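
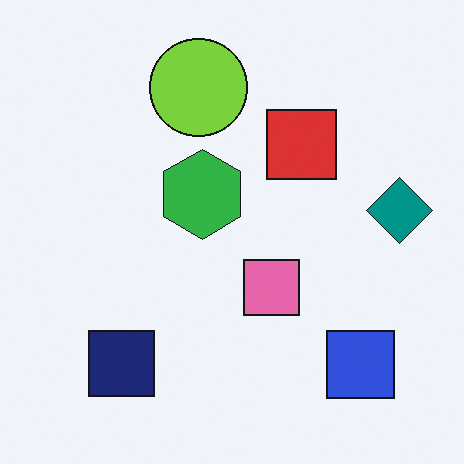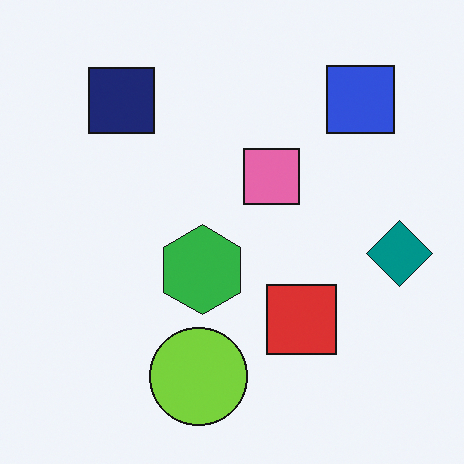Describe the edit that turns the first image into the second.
The transformation is: flipped vertically (top ↔ bottom).

The lime circle is in the top of the first image and the bottom of the second — shapes on opposite sides of the horizontal midline have swapped in a mirror flip.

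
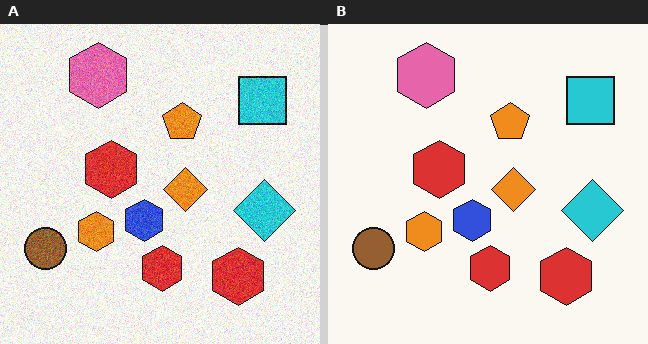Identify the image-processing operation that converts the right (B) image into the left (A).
The image was degraded with moderate additive noise.

Random speckle covers the whole image, including the flat background.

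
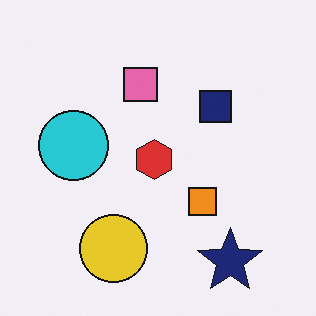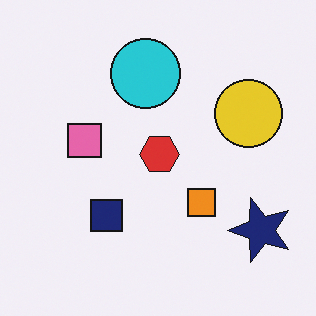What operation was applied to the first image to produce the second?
The transformation is: transposed (reflected across the top-left ↔ bottom-right diagonal).

Shapes have swapped their row and column positions — what was in the top-right is now in the bottom-left — a diagonal reflection.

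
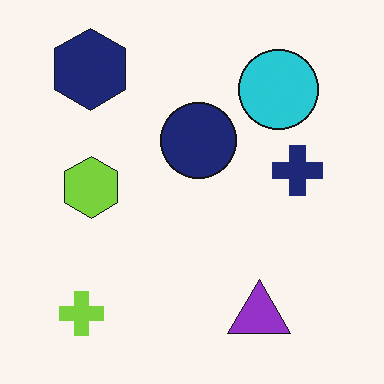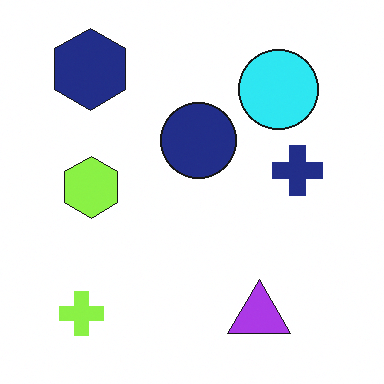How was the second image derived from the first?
The image was slightly brightened.

Every pixel — background and shapes alike — is uniformly brightened.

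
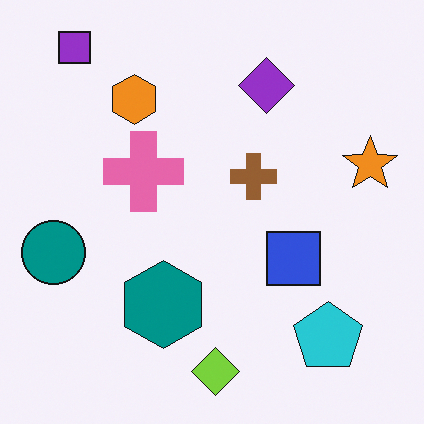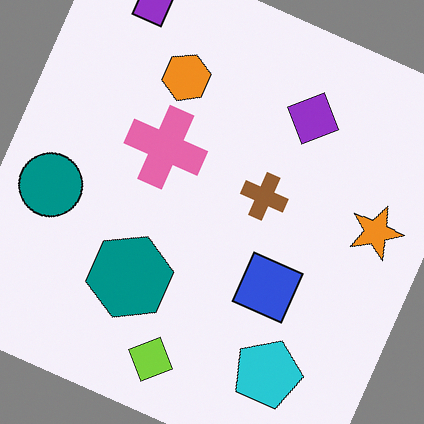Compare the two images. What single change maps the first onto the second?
Rotated clockwise by a moderate amount.

Every shape is tilted by the same angle and the image corners show triangular fill wedges — a whole-image rotation by a non-right angle.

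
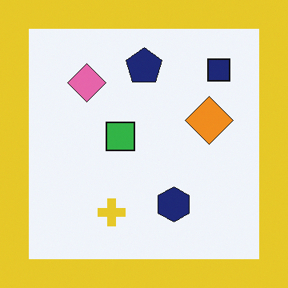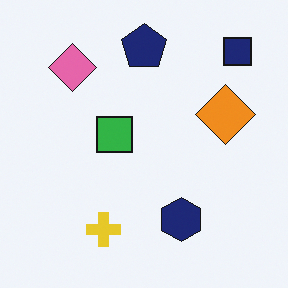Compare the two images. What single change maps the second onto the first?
It was framed with a yellow border.

A solid yellow frame runs around the edge of the first image, with the content slightly shrunk inside it.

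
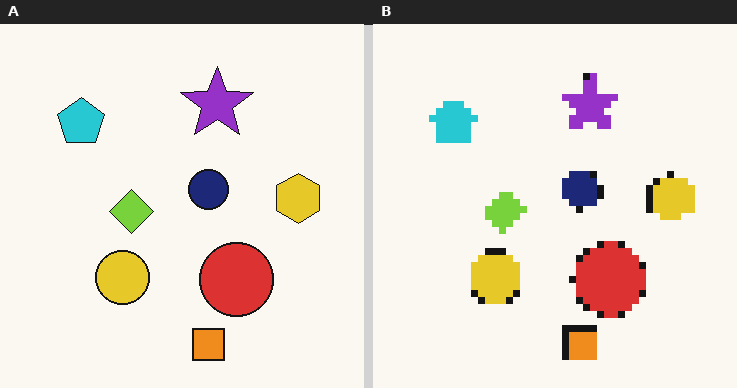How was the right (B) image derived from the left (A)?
The right (B) image is the left (A) pixelated into visible square blocks.

Shapes are reduced to large square blocks; fine edges and outlines are lost — a downscale-then-upscale (mosaic) effect.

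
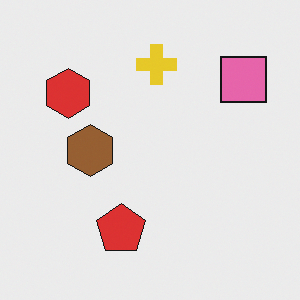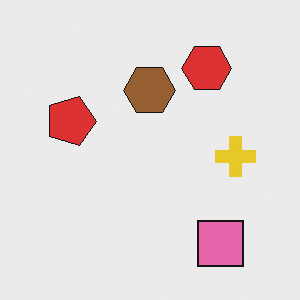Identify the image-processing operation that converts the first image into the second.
Rotated 90° clockwise.

The pink square sits in the top-right of the first image and the bottom-right of the second — consistent with a whole-image 90° clockwise rotation.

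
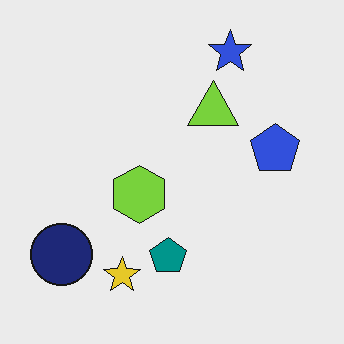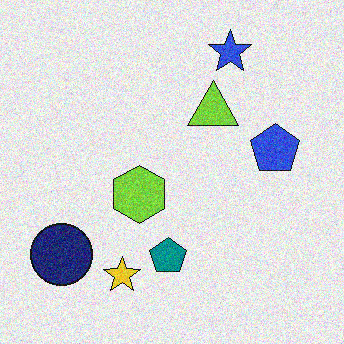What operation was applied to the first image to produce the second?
It was degraded with moderate additive noise.

Random speckle covers the whole image, including the flat background.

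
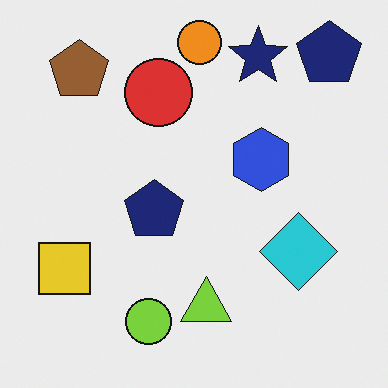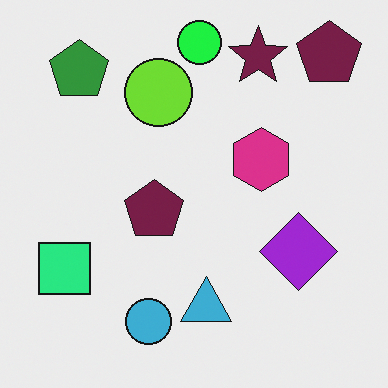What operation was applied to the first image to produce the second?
The image was hue-shifted noticeably.

Every shape's color has rotated by the same amount around the hue wheel — a uniform hue shift.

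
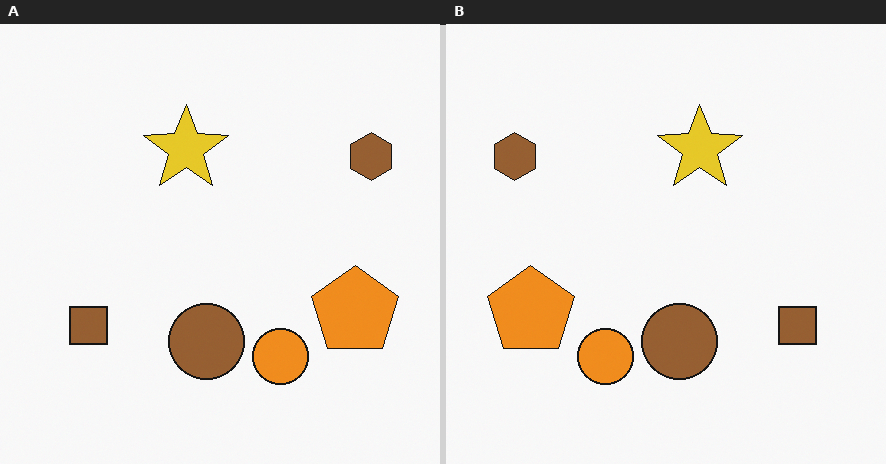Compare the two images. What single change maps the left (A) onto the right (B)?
This is the original image flipped horizontally (left ↔ right).

The brown hexagon is in the top-right of the left (A) image and the top-left of the right (B) — shapes on opposite sides of the vertical midline have swapped in a mirror flip.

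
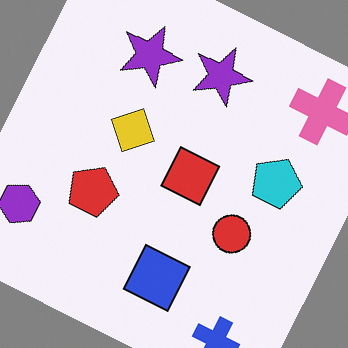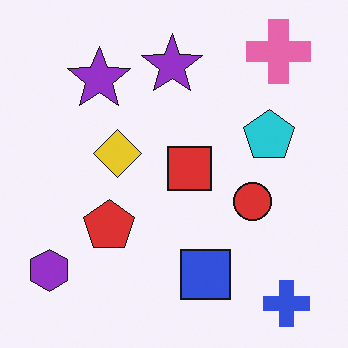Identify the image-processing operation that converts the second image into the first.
Rotated clockwise by a clearly visible amount.

Every shape is tilted by the same angle and the image corners show triangular fill wedges — a whole-image rotation by a non-right angle.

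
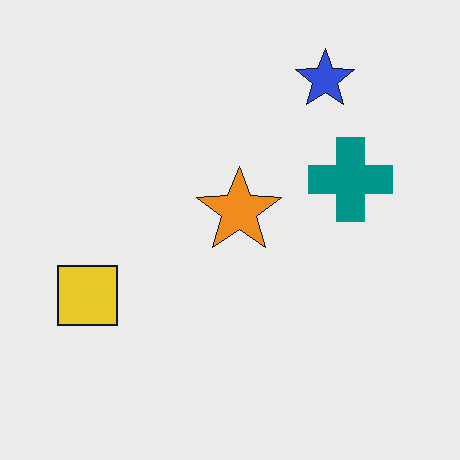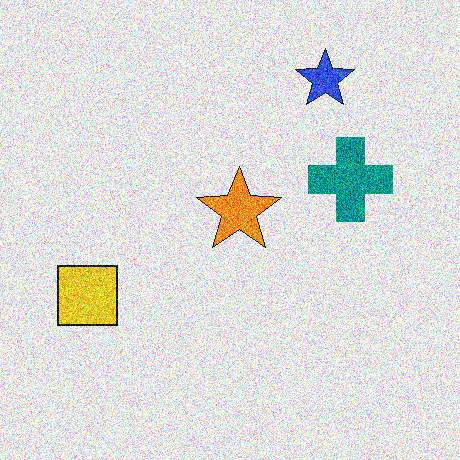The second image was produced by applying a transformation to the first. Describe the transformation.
The image was degraded with heavy additive noise.

Random speckle covers the whole image, including the flat background.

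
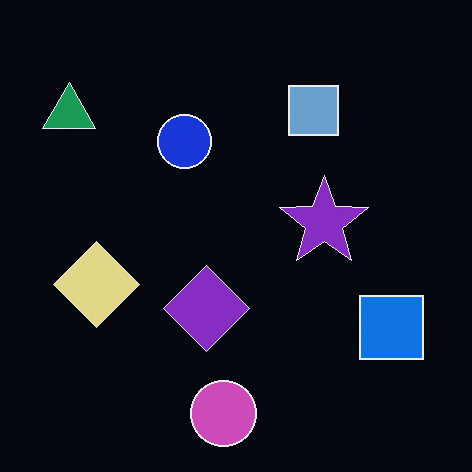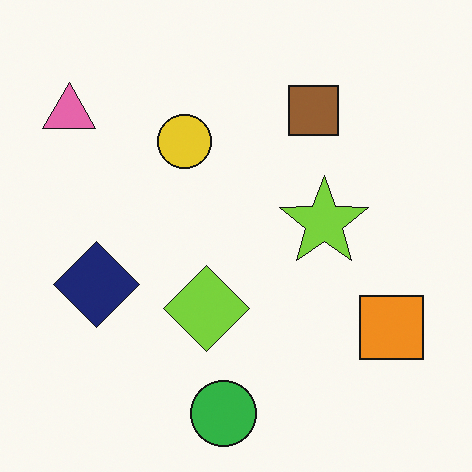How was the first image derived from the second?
The first image is the second color-inverted (negative).

The light background has become dark and every shape's color is its complement — a photographic negative.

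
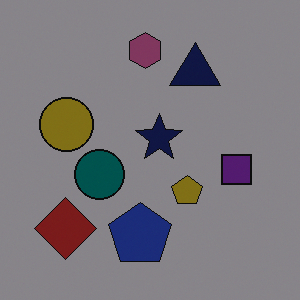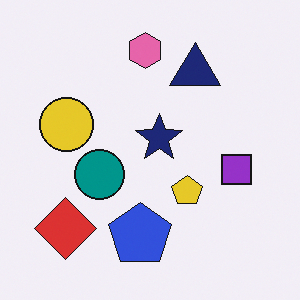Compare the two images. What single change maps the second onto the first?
Noticeably darkened.

Every pixel — background and shapes alike — is uniformly darkened.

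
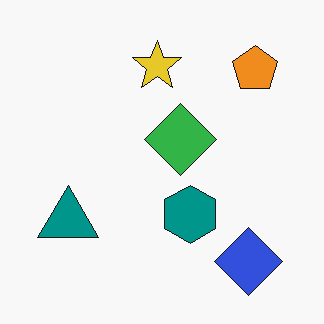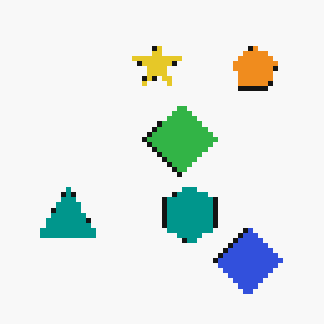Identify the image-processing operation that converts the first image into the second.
It was mildly pixelated.

Shapes are reduced to large square blocks; fine edges and outlines are lost — a downscale-then-upscale (mosaic) effect.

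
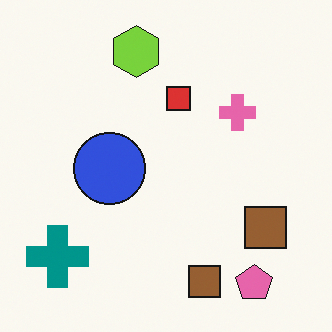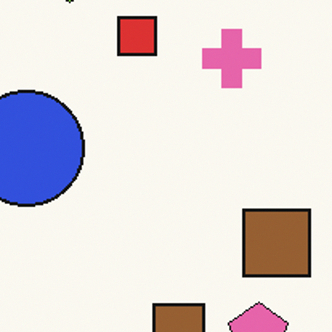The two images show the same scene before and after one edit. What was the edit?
The second image is the first cropped to a modestly smaller region and rescaled.

The visible shapes are larger and the field of view is narrower; shapes near the original edges may be partly or wholly outside the frame — a crop-and-rescale.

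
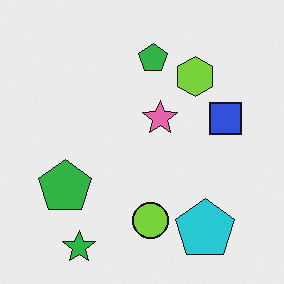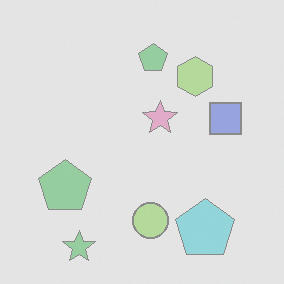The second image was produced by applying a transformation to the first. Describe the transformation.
This is the original image washed out (contrast reduced).

Tones are pushed toward mid-grey across the whole image — a global contrast change.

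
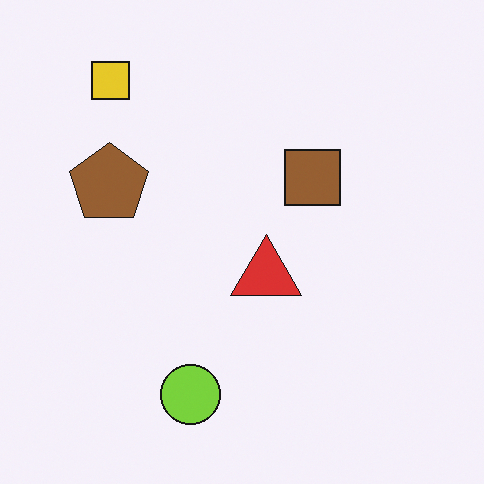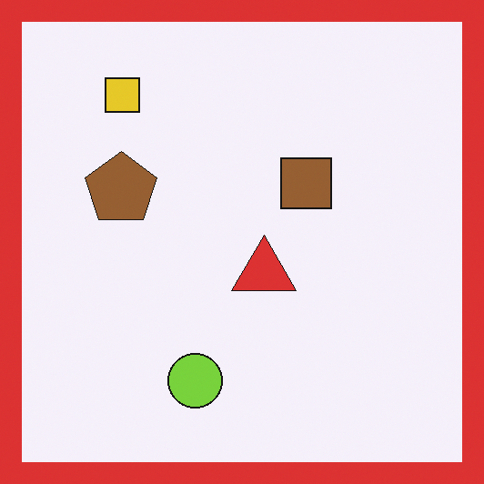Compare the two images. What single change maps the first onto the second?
This is the original image framed with a red border.

A solid red frame runs around the edge of the second image, with the content slightly shrunk inside it.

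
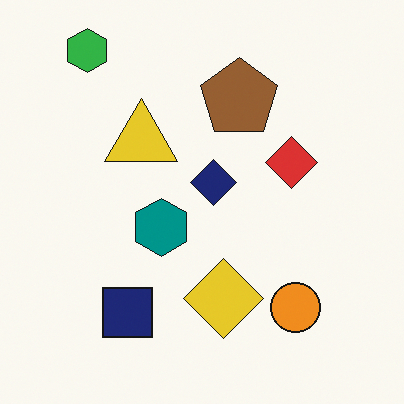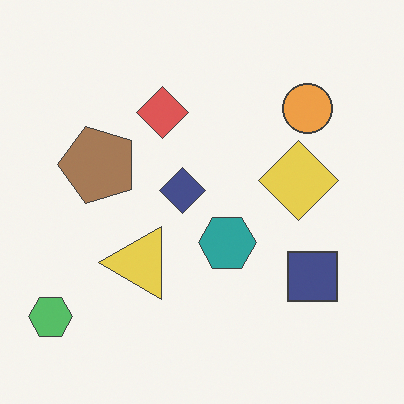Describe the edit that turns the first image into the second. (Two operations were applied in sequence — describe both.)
The image was rotated 90° counter-clockwise, then given slightly reduced contrast.

The green hexagon sits in the top-left of the first image and the bottom-left of the second — consistent with a whole-image 90° counter-clockwise rotation. Tones are pushed toward mid-grey across the whole image — a global contrast change.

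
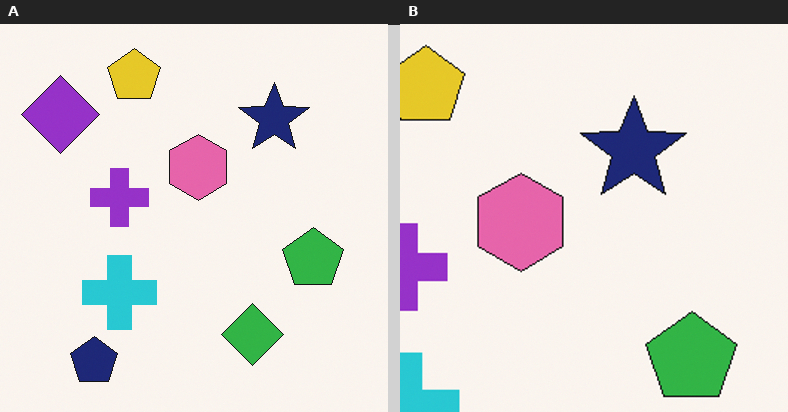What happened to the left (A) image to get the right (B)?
It was cropped to a modestly smaller region and rescaled.

The visible shapes are larger and the field of view is narrower; shapes near the original edges may be partly or wholly outside the frame — a crop-and-rescale.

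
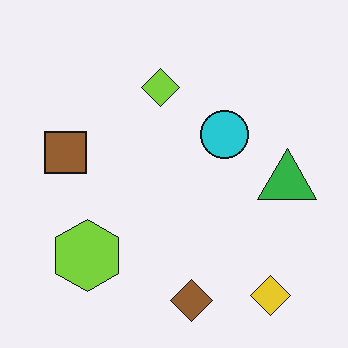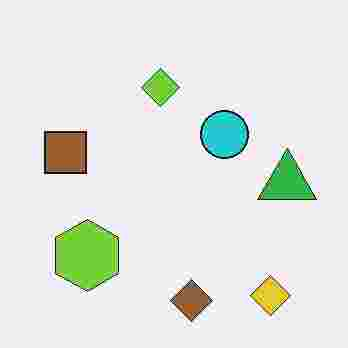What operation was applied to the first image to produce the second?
This is the original image heavily JPEG-compressed with obvious blocking artifacts.

Blocky 8×8 compression artifacts appear around shape edges and the flat background shows ringing — characteristic JPEG degradation.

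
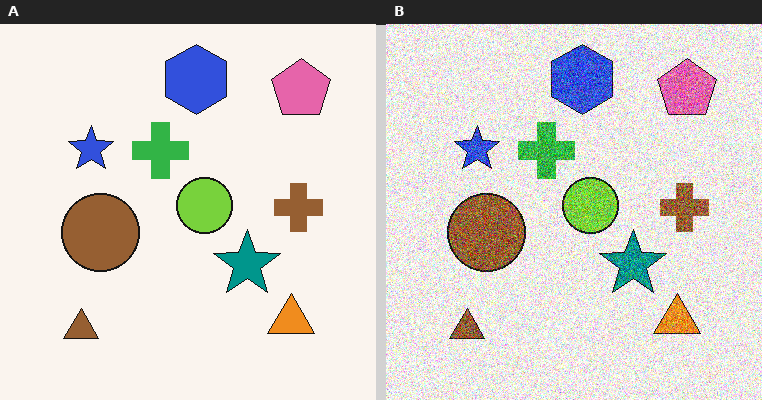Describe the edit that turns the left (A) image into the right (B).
The transformation is: degraded with heavy additive noise.

Random speckle covers the whole image, including the flat background.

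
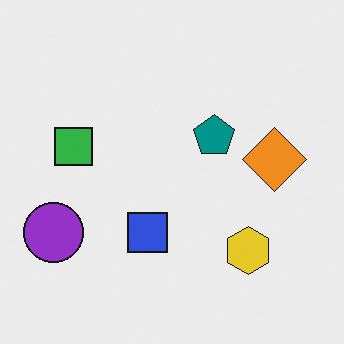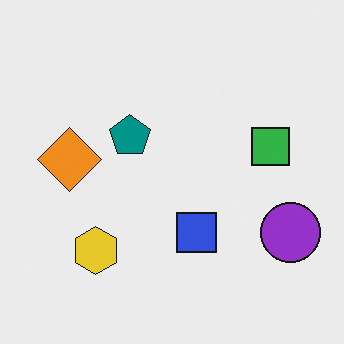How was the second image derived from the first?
It was flipped horizontally (left ↔ right).

The purple circle is in the bottom-left of the first image and the bottom-right of the second — shapes on opposite sides of the vertical midline have swapped in a mirror flip.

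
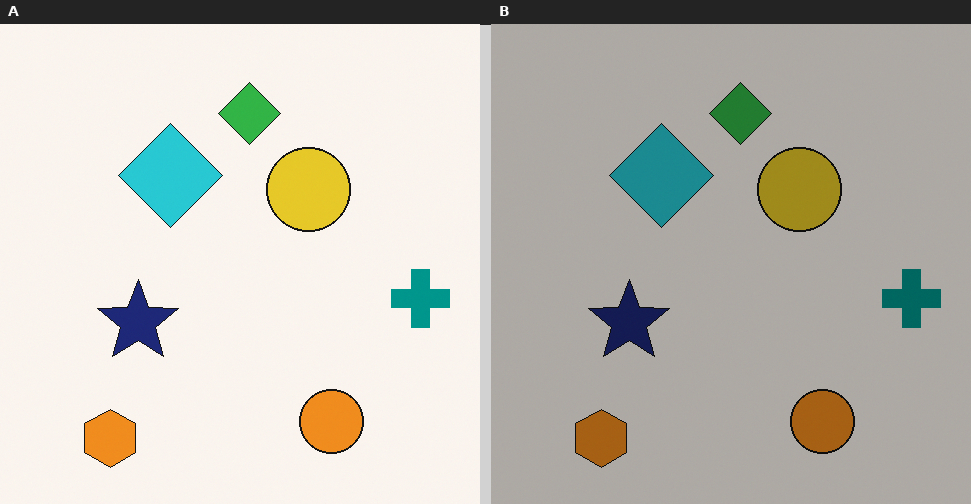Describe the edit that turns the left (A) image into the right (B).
The transformation is: darkened a lot.

Every pixel — background and shapes alike — is uniformly darkened.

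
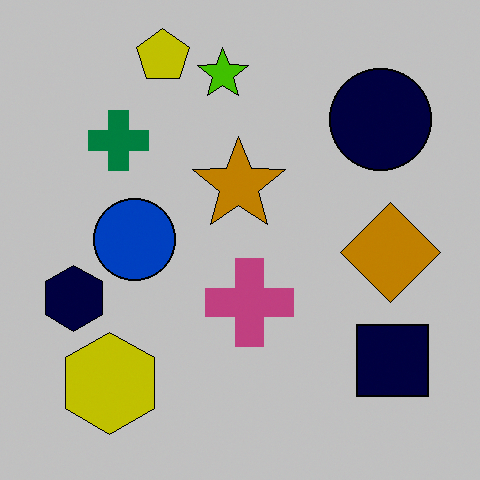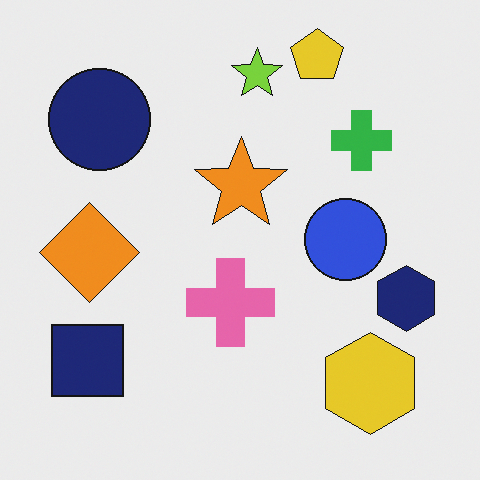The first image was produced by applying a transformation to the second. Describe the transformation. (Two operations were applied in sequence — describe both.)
The transformation is: flipped horizontally (left ↔ right), then aggressively posterized.

The navy hexagon is in the right of the second image and the left of the first — shapes on opposite sides of the vertical midline have swapped in a mirror flip. Each flat color has snapped to a coarser quantized level — most visibly, the near-white background has dropped to a flat grey.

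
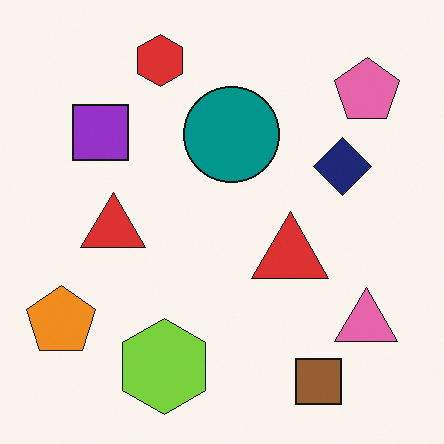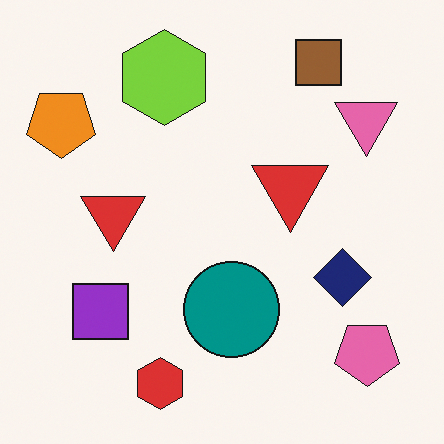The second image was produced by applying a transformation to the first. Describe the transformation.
This is the original image flipped vertically (top ↔ bottom).

The red hexagon is in the top of the first image and the bottom of the second — shapes on opposite sides of the horizontal midline have swapped in a mirror flip.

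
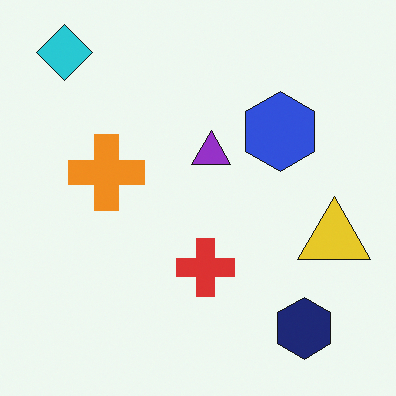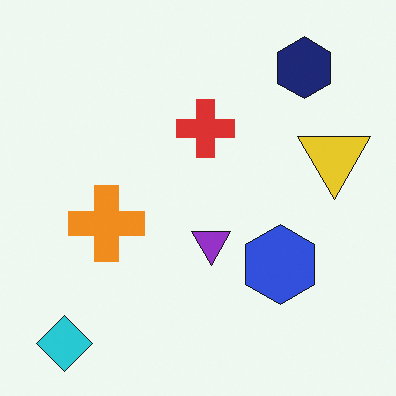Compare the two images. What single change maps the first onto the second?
The second image is the first flipped vertically (top ↔ bottom).

The cyan diamond is in the top-left of the first image and the bottom-left of the second — shapes on opposite sides of the horizontal midline have swapped in a mirror flip.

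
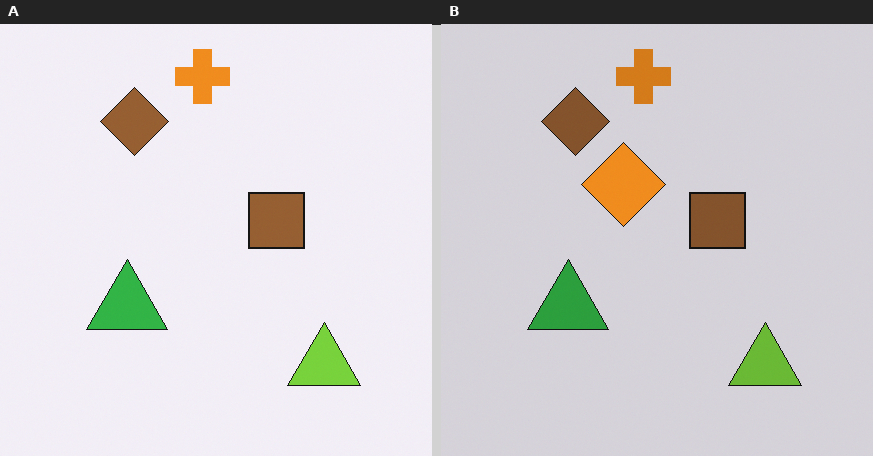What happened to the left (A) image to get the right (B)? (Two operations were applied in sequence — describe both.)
Slightly darkened, then overlaid with an additional orange diamond.

Every pixel — background and shapes alike — is uniformly darkened. An orange diamond appears in the right (B) image that is absent from the left (A).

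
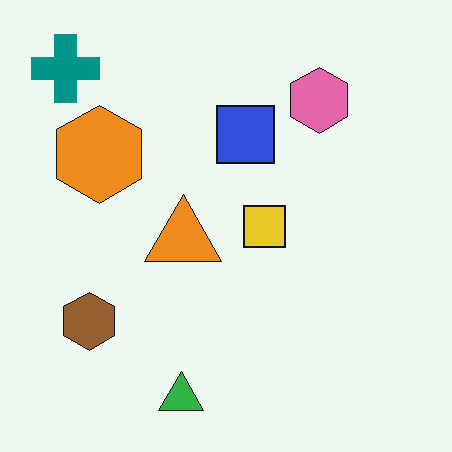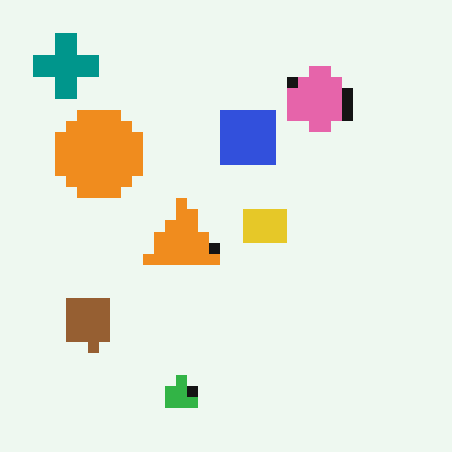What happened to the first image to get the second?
It was coarsely pixelated.

Shapes are reduced to large square blocks; fine edges and outlines are lost — a downscale-then-upscale (mosaic) effect.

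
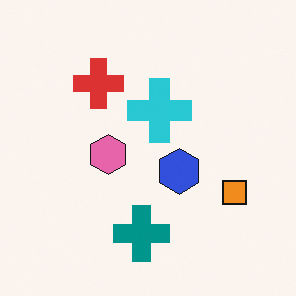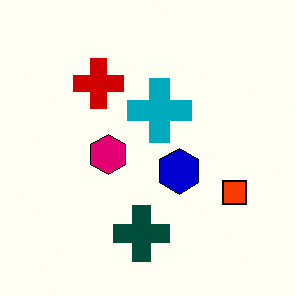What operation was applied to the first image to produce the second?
It was given much higher contrast.

Tones are pushed away from mid-grey across the whole image — a global contrast change.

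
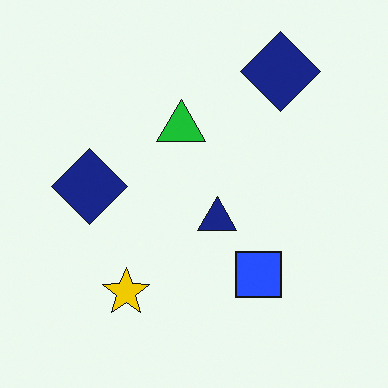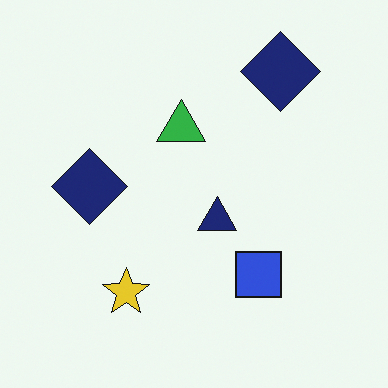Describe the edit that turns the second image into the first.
The transformation is: slightly oversaturated.

All colors are more vivid — a global saturation change.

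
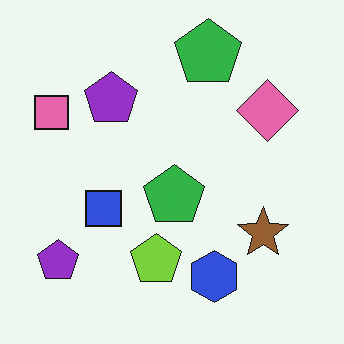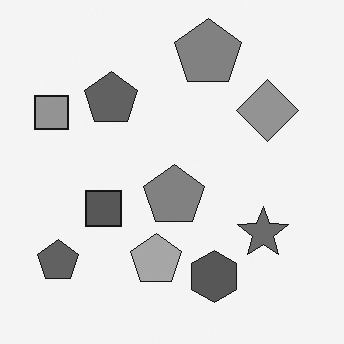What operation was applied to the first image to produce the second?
The image was converted to grayscale.

All color is removed — every shape is now a shade of grey.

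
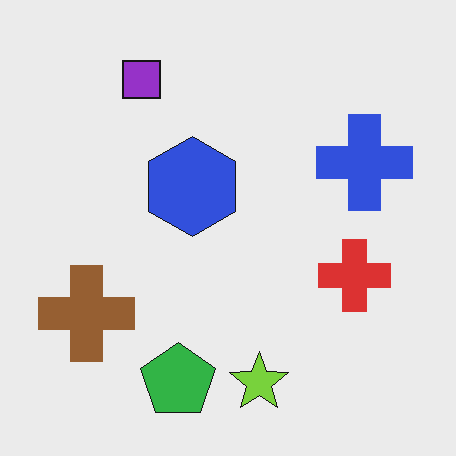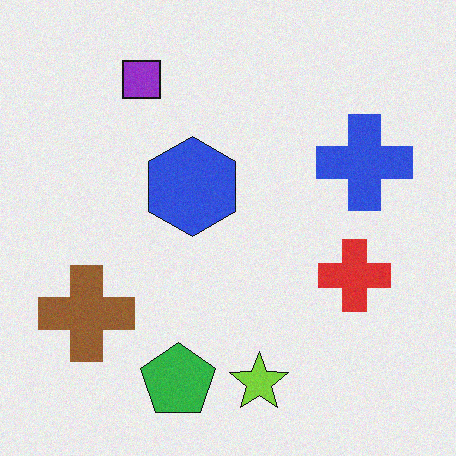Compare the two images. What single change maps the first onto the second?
The image was degraded with subtle gaussian noise.

Random speckle covers the whole image, including the flat background.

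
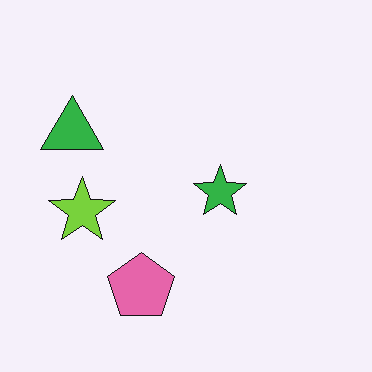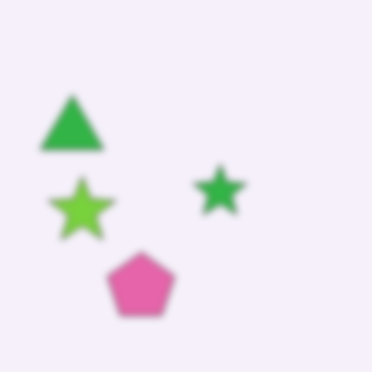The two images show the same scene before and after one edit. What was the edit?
It was noticeably gaussian-blurred.

Shape edges and outlines are uniformly softened across the whole image.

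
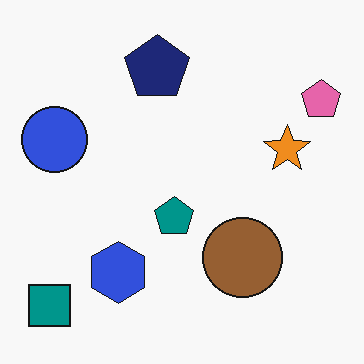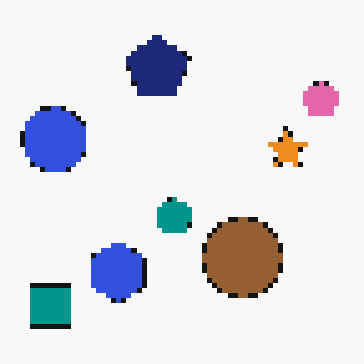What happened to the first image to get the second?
The image was lightly pixelated (a mild mosaic effect).

Shapes are reduced to large square blocks; fine edges and outlines are lost — a downscale-then-upscale (mosaic) effect.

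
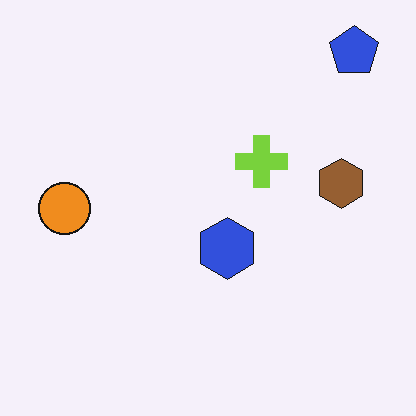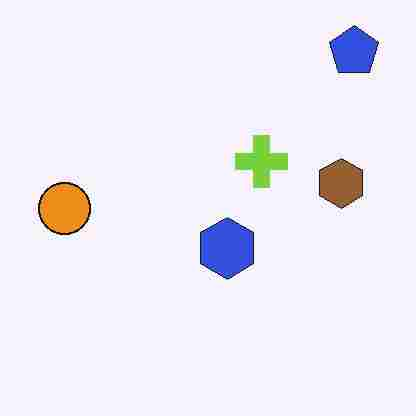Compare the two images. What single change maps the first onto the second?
The second image is the first degraded with heavy JPEG compression.

Blocky 8×8 compression artifacts appear around shape edges and the flat background shows ringing — characteristic JPEG degradation.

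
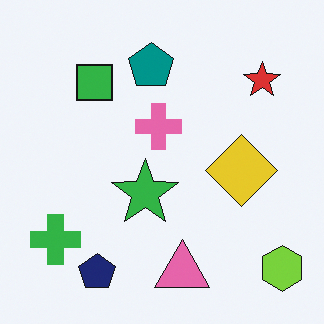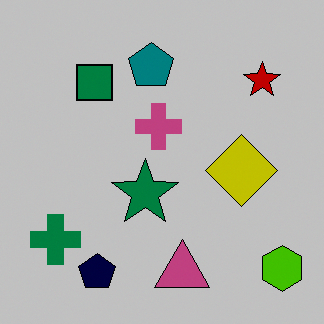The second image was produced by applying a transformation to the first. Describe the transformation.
It was aggressively posterized.

Each flat color has snapped to a coarser quantized level — most visibly, the near-white background has dropped to a flat grey.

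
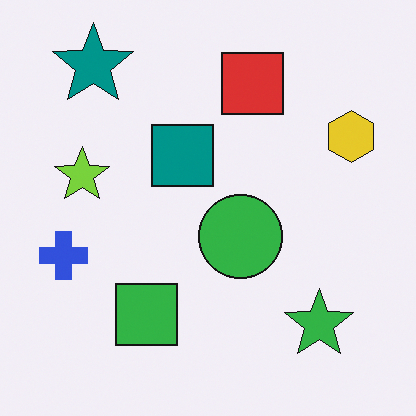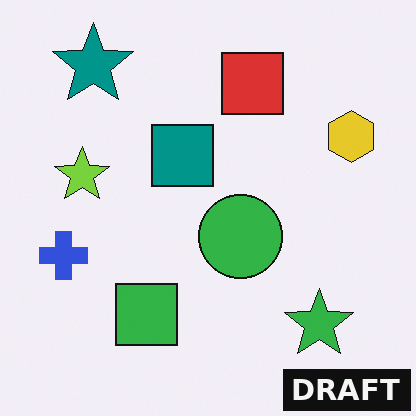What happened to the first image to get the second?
The image was watermarked with the text "DRAFT" in the lower-right corner.

A dark label reading "DRAFT" appears in the lower-right corner.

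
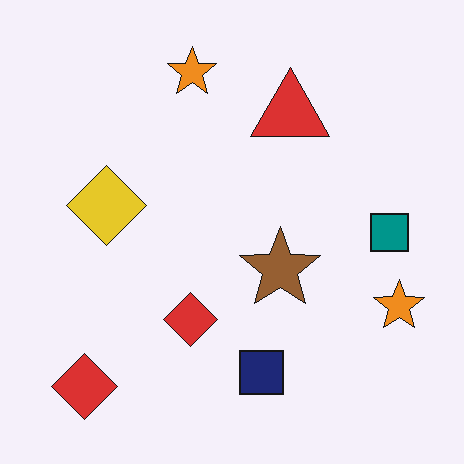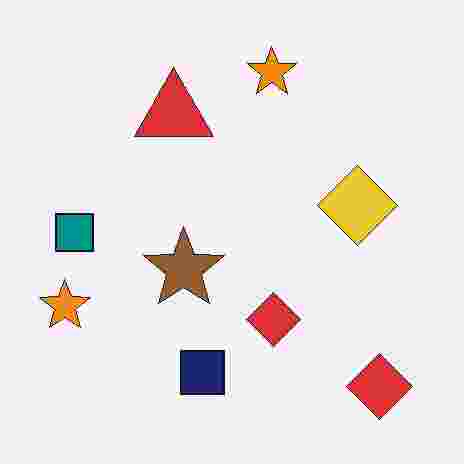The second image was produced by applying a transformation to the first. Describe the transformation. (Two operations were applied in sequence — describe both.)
The transformation is: heavily JPEG-compressed with obvious blocking artifacts, then flipped horizontally (left ↔ right).

Blocky 8×8 compression artifacts appear around shape edges and the flat background shows ringing — characteristic JPEG degradation. The teal square is in the right of the first image and the left of the second — shapes on opposite sides of the vertical midline have swapped in a mirror flip.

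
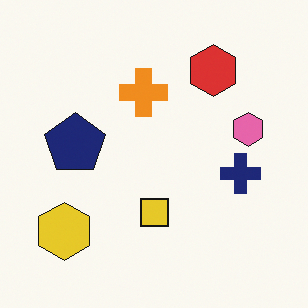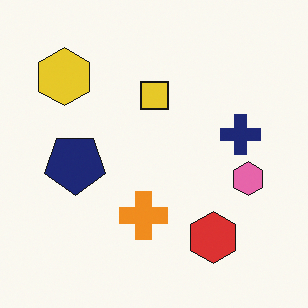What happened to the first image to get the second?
Flipped vertically (top ↔ bottom).

The red hexagon is in the top-right of the first image and the bottom-right of the second — shapes on opposite sides of the horizontal midline have swapped in a mirror flip.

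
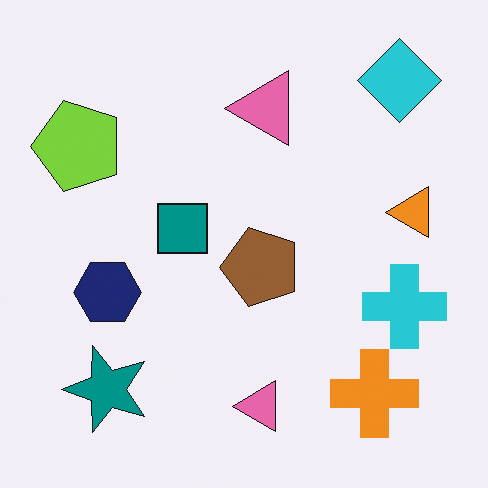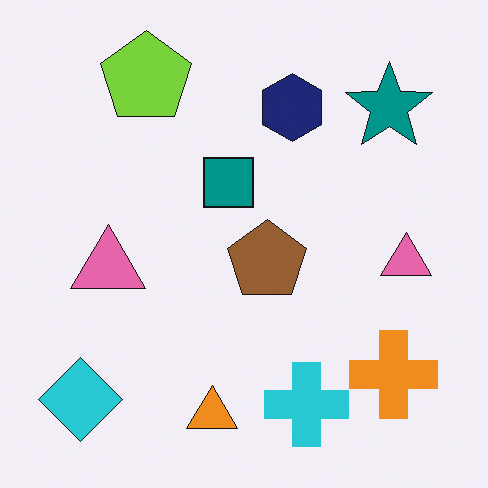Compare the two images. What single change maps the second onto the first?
The first image is the second transposed (reflected across the top-left ↔ bottom-right diagonal).

Shapes have swapped their row and column positions — what was in the top-right is now in the bottom-left — a diagonal reflection.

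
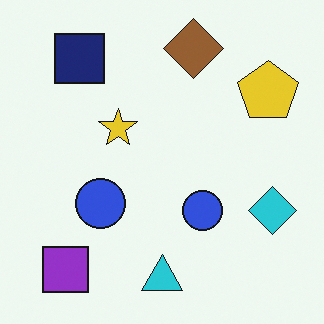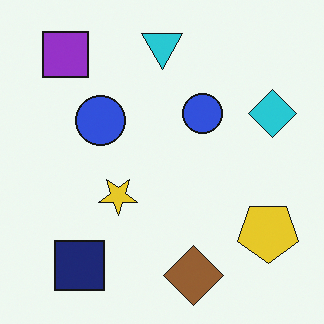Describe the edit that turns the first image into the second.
It was flipped vertically (top ↔ bottom).

The cyan triangle is in the bottom of the first image and the top of the second — shapes on opposite sides of the horizontal midline have swapped in a mirror flip.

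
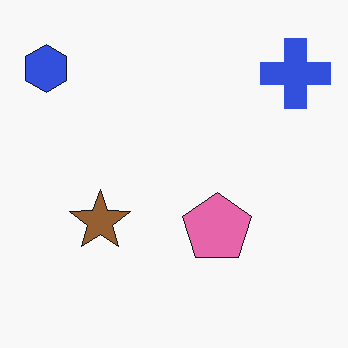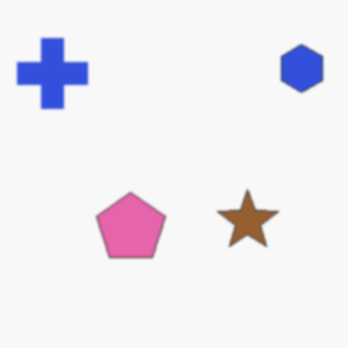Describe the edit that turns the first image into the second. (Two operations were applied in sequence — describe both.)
It was slightly softened, then flipped horizontally (left ↔ right).

Shape edges and outlines are uniformly softened across the whole image. The blue hexagon is in the top-left of the first image and the top-right of the second — shapes on opposite sides of the vertical midline have swapped in a mirror flip.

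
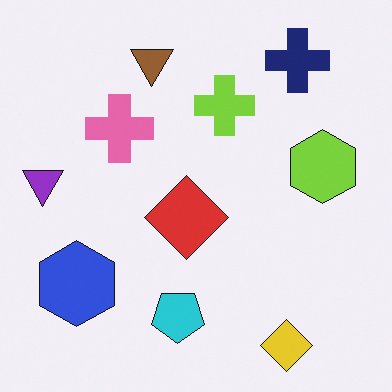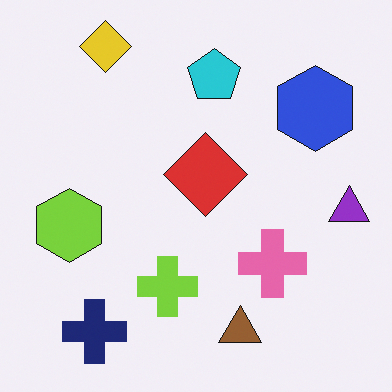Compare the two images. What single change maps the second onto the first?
Rotated 180°.

The yellow diamond sits in the top-left of the second image and the bottom-right of the first — consistent with a whole-image 180° rotation.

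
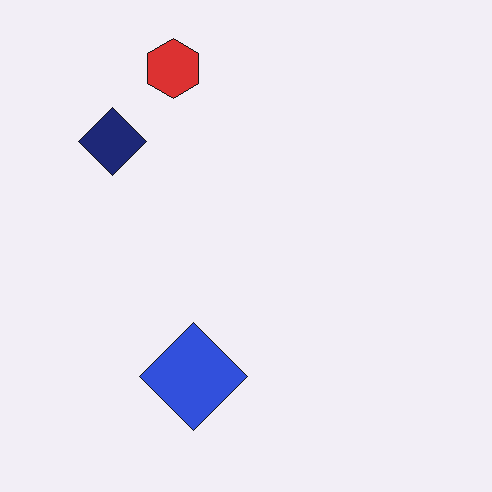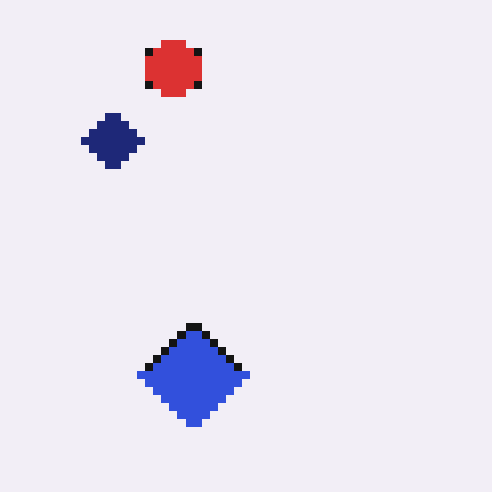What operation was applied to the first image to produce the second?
Moderately pixelated.

Shapes are reduced to large square blocks; fine edges and outlines are lost — a downscale-then-upscale (mosaic) effect.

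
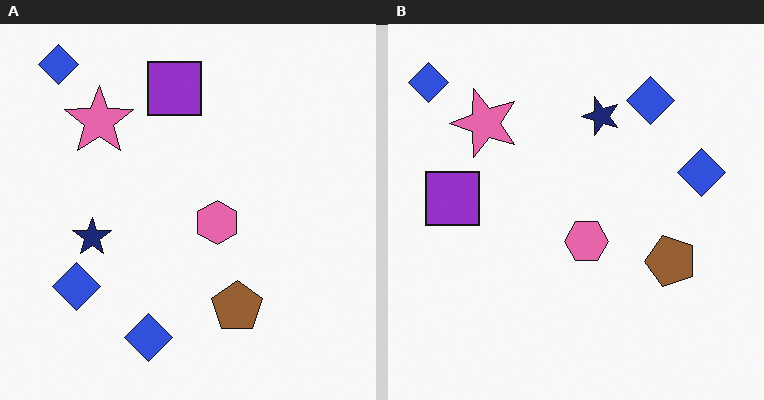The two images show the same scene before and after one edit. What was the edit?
The transformation is: transposed (reflected across the top-left ↔ bottom-right diagonal).

Shapes have swapped their row and column positions — what was in the top-right is now in the bottom-left — a diagonal reflection.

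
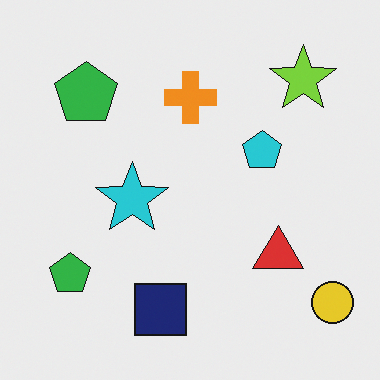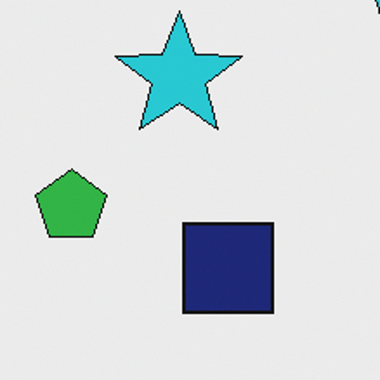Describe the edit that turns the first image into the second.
This is the original image cropped to a noticeably smaller region and rescaled.

The visible shapes are larger and the field of view is narrower; shapes near the original edges may be partly or wholly outside the frame — a crop-and-rescale.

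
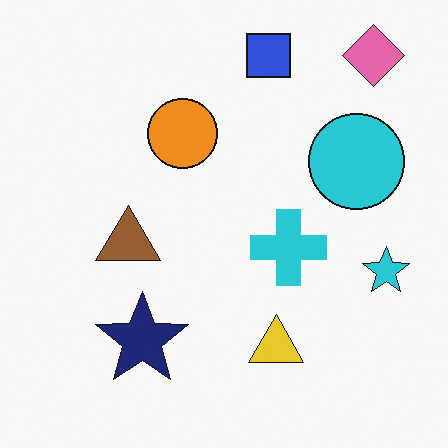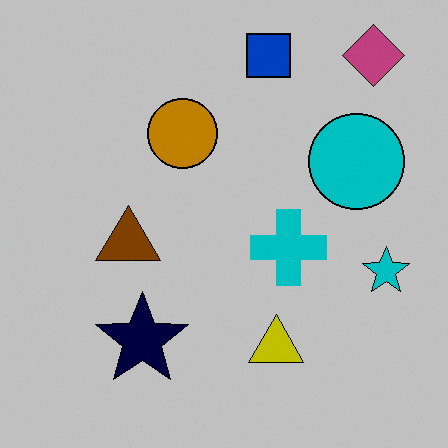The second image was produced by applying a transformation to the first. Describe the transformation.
This is the original image heavily posterized to just a handful of flat colors.

Each flat color has snapped to a coarser quantized level — most visibly, the near-white background has dropped to a flat grey.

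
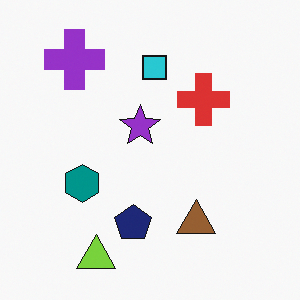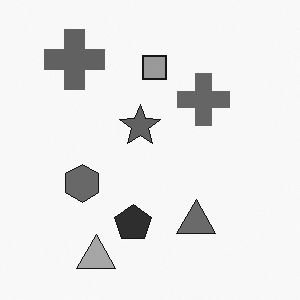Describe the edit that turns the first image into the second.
The second image is the first converted to grayscale.

All color is removed — every shape is now a shade of grey.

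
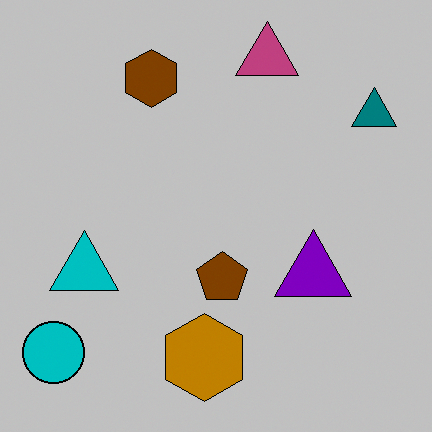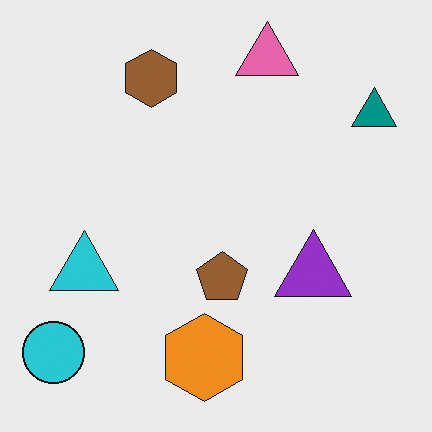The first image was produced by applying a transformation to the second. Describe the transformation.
The first image is the second heavily posterized to just a handful of flat colors.

Each flat color has snapped to a coarser quantized level — most visibly, the near-white background has dropped to a flat grey.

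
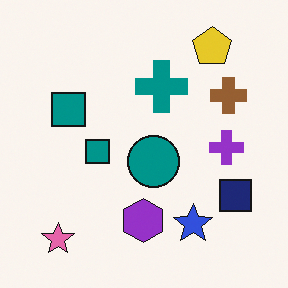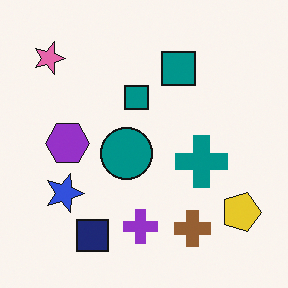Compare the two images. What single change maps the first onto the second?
The second image is the first rotated 90° clockwise.

The pink star sits in the bottom-left of the first image and the top-left of the second — consistent with a whole-image 90° clockwise rotation.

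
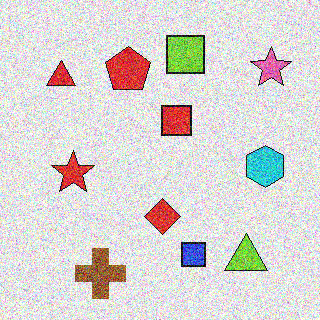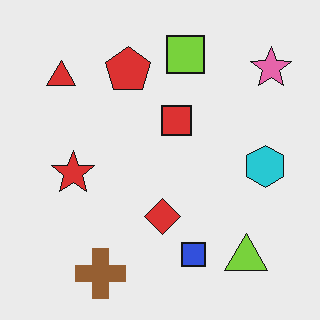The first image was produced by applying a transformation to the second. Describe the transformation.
The transformation is: degraded with a thick layer of grain.

Random speckle covers the whole image, including the flat background.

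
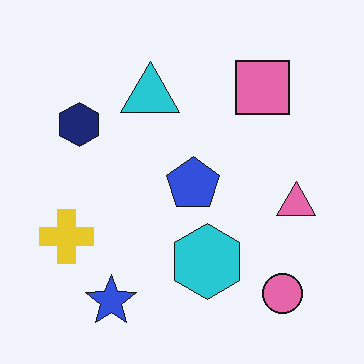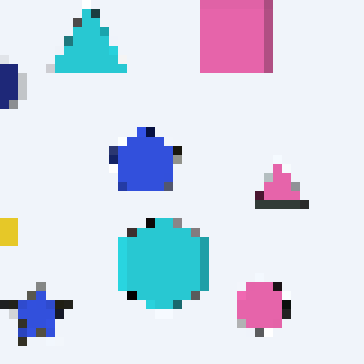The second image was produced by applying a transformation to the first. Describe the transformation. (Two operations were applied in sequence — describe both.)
The image was cropped slightly and scaled back up, then coarsely pixelated.

The visible shapes are larger and the field of view is narrower; shapes near the original edges may be partly or wholly outside the frame — a crop-and-rescale. Shapes are reduced to large square blocks; fine edges and outlines are lost — a downscale-then-upscale (mosaic) effect.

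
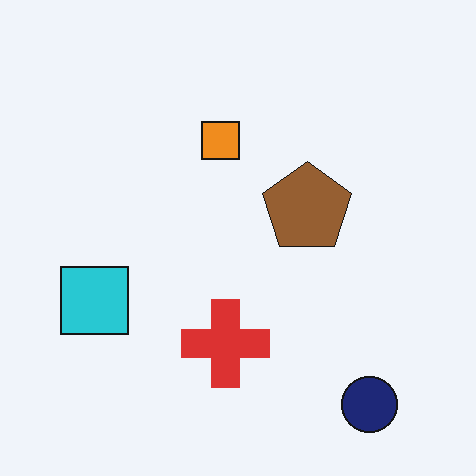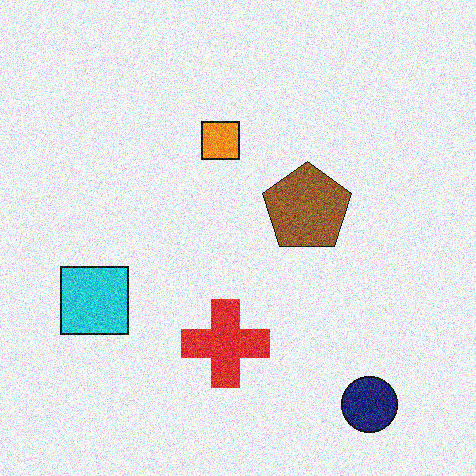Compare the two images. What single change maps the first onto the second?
The second image is the first degraded with strong gaussian noise.

Random speckle covers the whole image, including the flat background.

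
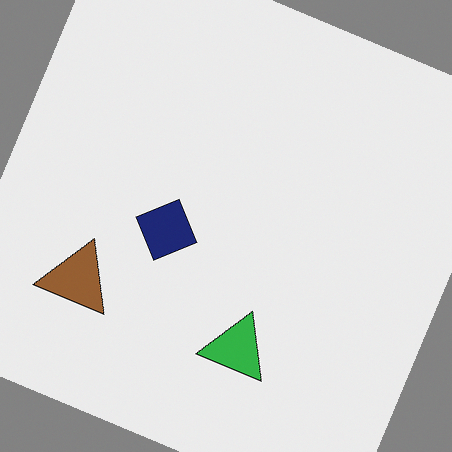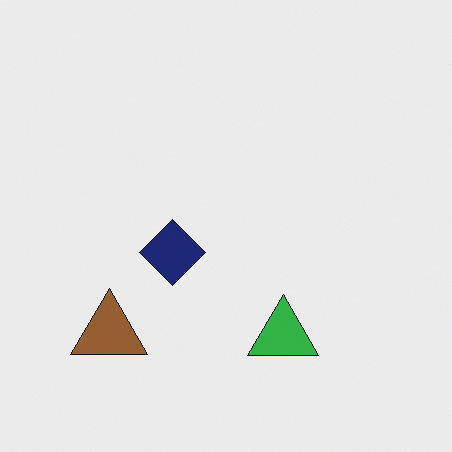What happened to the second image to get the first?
The transformation is: rotated clockwise by a moderate amount.

Every shape is tilted by the same angle and the image corners show triangular fill wedges — a whole-image rotation by a non-right angle.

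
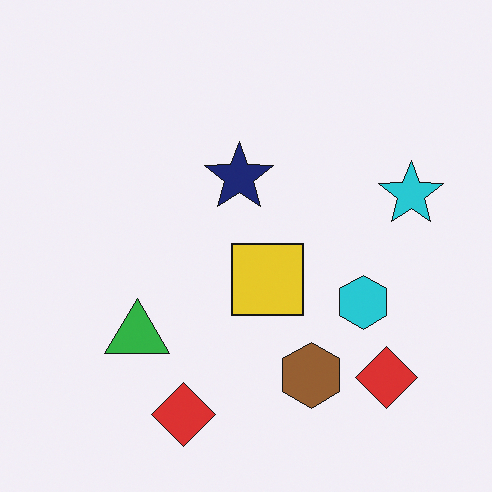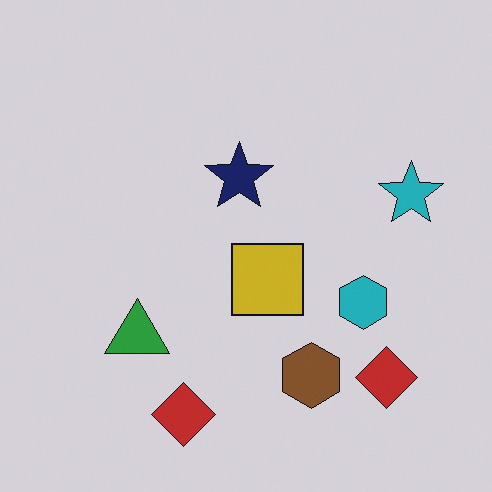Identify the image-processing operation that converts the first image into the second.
Slightly darkened.

Every pixel — background and shapes alike — is uniformly darkened.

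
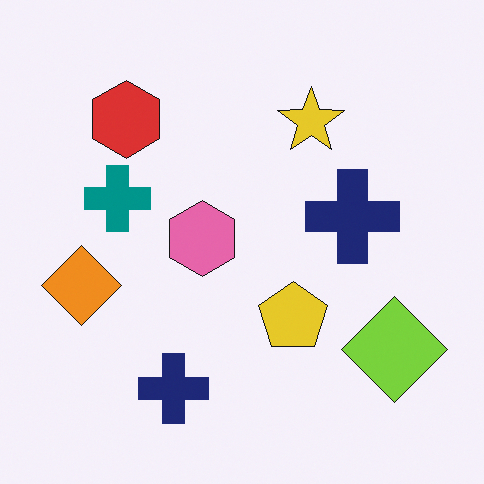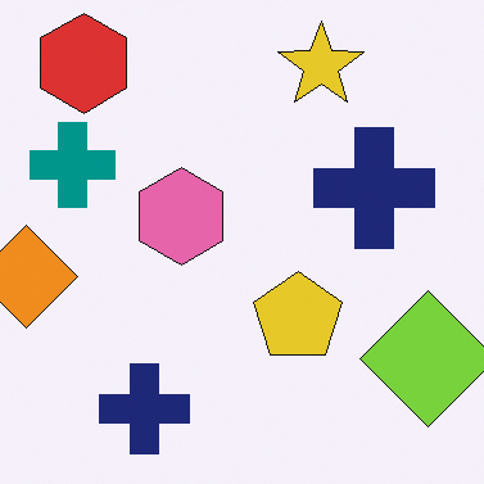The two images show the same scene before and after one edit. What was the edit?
This is the original image cropped to a modestly smaller region and rescaled.

The visible shapes are larger and the field of view is narrower; shapes near the original edges may be partly or wholly outside the frame — a crop-and-rescale.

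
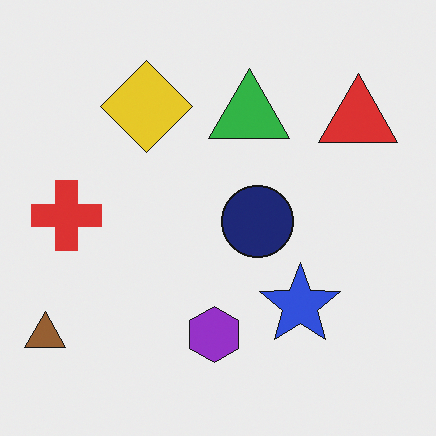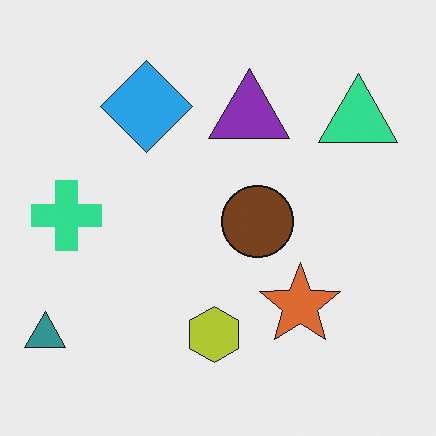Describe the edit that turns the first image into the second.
The second image is the first hue-shifted noticeably.

Every shape's color has rotated by the same amount around the hue wheel — a uniform hue shift.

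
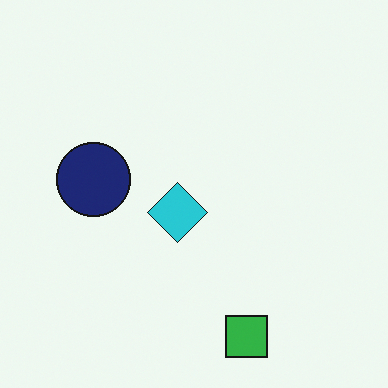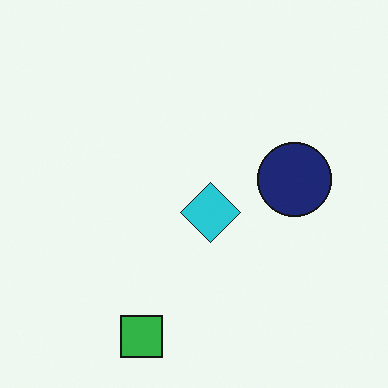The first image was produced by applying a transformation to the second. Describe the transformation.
It was flipped horizontally (left ↔ right).

The navy circle is in the right of the second image and the left of the first — shapes on opposite sides of the vertical midline have swapped in a mirror flip.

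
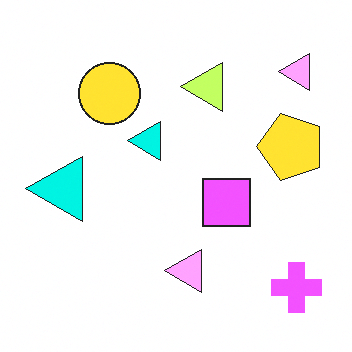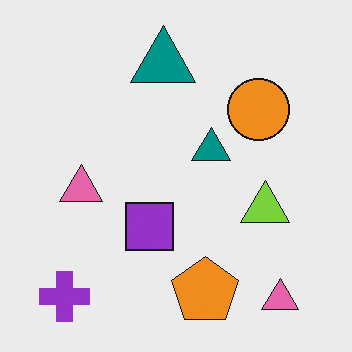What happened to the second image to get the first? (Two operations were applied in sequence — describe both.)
The transformation is: rotated 90° counter-clockwise, then brightened a lot.

The purple cross sits in the bottom-left of the second image and the bottom-right of the first — consistent with a whole-image 90° counter-clockwise rotation. Every pixel — background and shapes alike — is uniformly brightened.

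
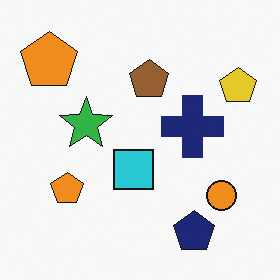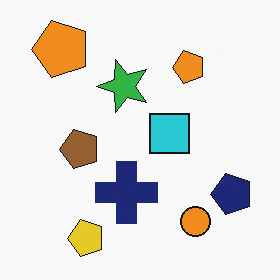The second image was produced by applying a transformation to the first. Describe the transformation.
The second image is the first transposed (reflected across the top-left ↔ bottom-right diagonal).

Shapes have swapped their row and column positions — what was in the top-right is now in the bottom-left — a diagonal reflection.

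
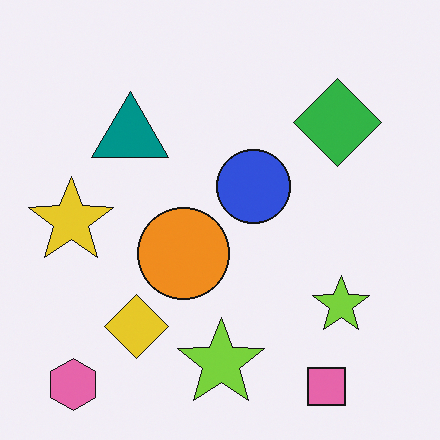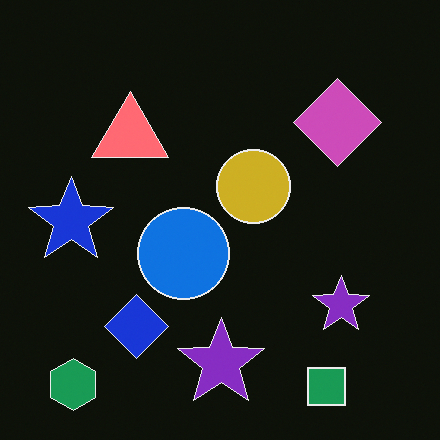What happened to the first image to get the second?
The second image is the first color-inverted (negative).

The light background has become dark and every shape's color is its complement — a photographic negative.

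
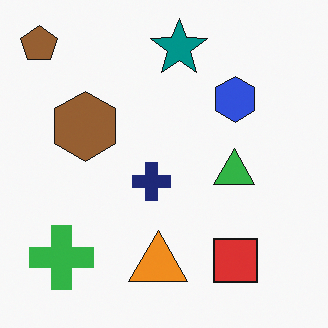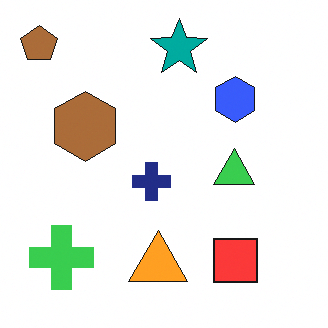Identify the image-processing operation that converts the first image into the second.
It was slightly brightened.

Every pixel — background and shapes alike — is uniformly brightened.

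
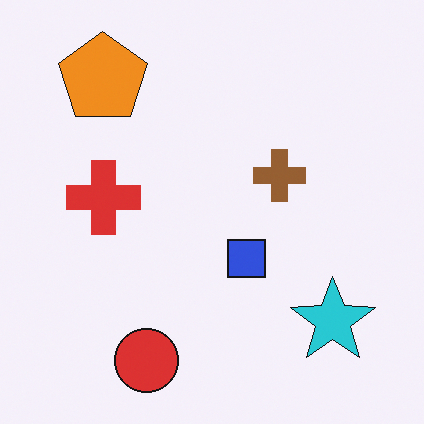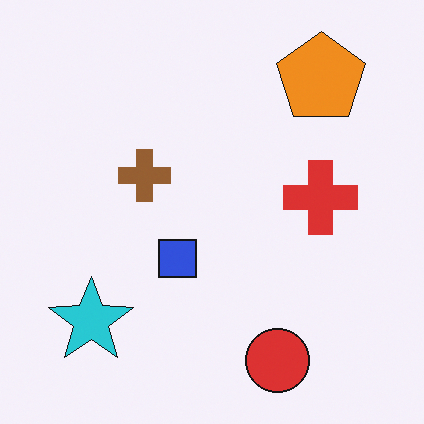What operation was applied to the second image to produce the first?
Flipped horizontally (left ↔ right).

The cyan star is in the bottom-left of the second image and the bottom-right of the first — shapes on opposite sides of the vertical midline have swapped in a mirror flip.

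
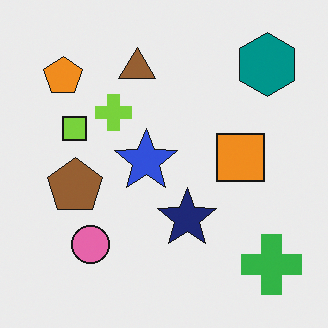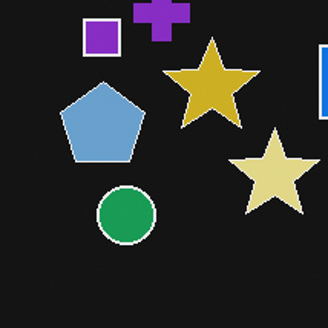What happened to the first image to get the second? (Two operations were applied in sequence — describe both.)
The image was color-inverted (negative), then cropped slightly and scaled back up.

The light background has become dark and every shape's color is its complement — a photographic negative. The visible shapes are larger and the field of view is narrower; shapes near the original edges may be partly or wholly outside the frame — a crop-and-rescale.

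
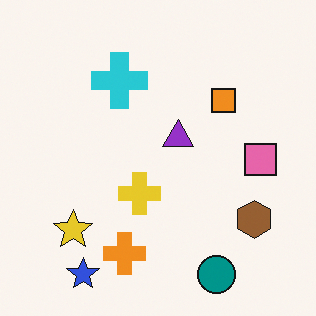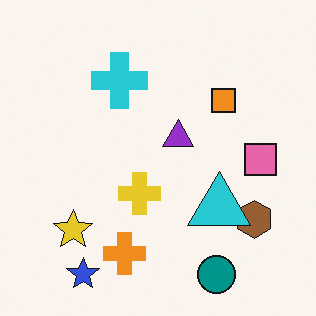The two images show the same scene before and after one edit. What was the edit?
The transformation is: overlaid with an additional cyan triangle.

A cyan triangle appears in the second image that is absent from the first.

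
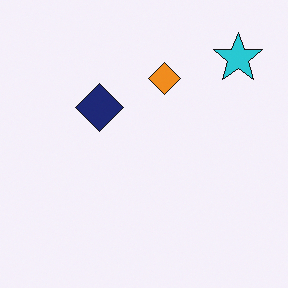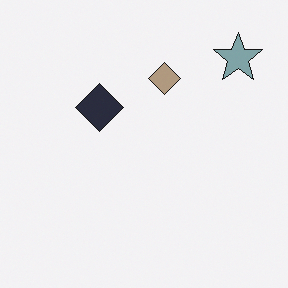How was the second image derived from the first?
The image was heavily desaturated.

All colors are more muted and greyish — a global saturation change.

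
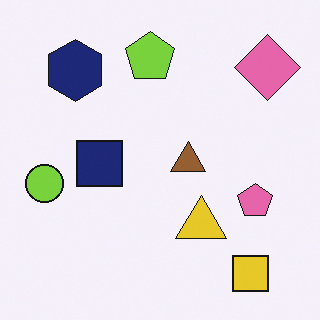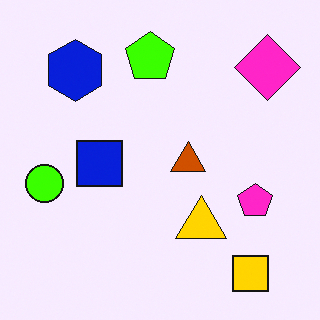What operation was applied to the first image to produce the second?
The transformation is: heavily oversaturated.

All colors are more vivid — a global saturation change.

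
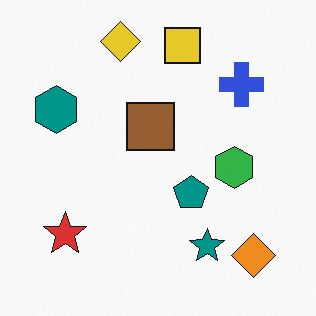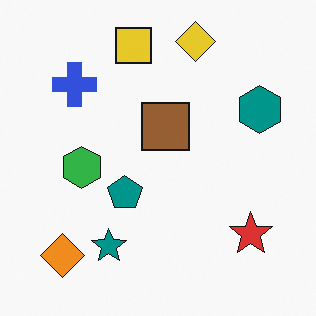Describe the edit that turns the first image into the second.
This is the original image flipped horizontally (left ↔ right).

The teal hexagon is in the left of the first image and the right of the second — shapes on opposite sides of the vertical midline have swapped in a mirror flip.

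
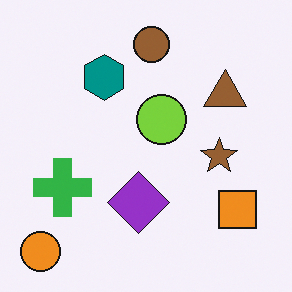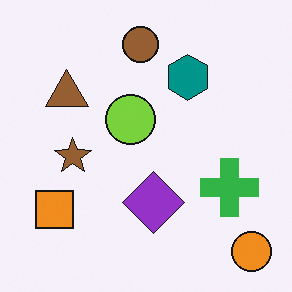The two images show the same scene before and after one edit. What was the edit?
Flipped horizontally (left ↔ right).

The orange circle is in the bottom-left of the first image and the bottom-right of the second — shapes on opposite sides of the vertical midline have swapped in a mirror flip.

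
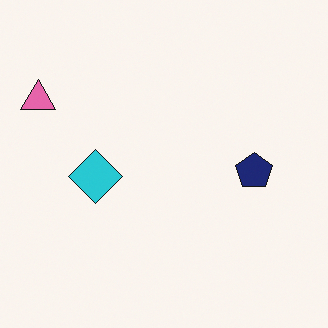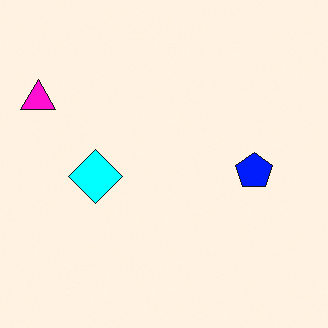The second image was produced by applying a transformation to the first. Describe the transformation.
The transformation is: made much more vivid (saturation change).

All colors are more vivid — a global saturation change.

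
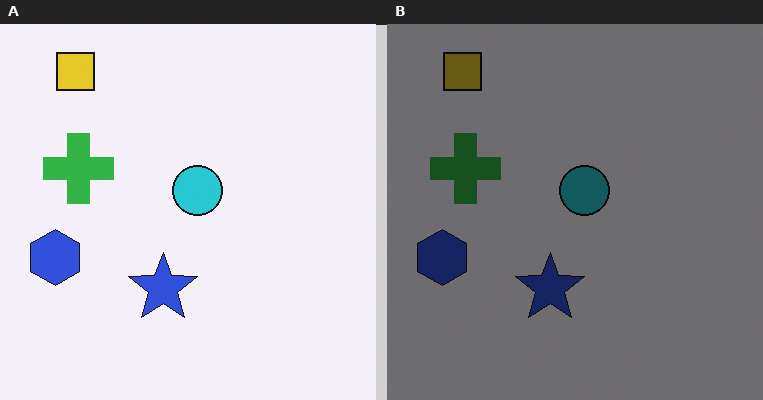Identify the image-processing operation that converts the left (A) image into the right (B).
The transformation is: substantially darkened.

Every pixel — background and shapes alike — is uniformly darkened.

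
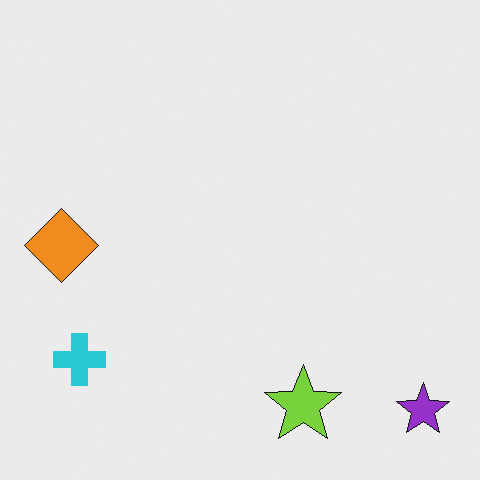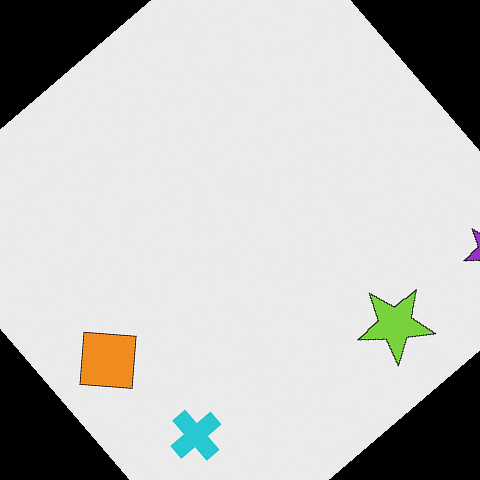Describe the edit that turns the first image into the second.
The transformation is: rotated counter-clockwise by a large amount — several tens of degrees.

Every shape is tilted by the same angle and the image corners show triangular fill wedges — a whole-image rotation by a non-right angle.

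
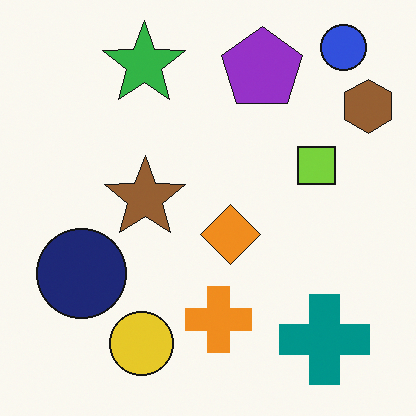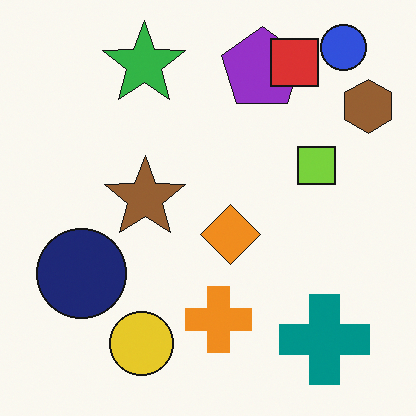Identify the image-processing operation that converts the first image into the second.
This is the original image overlaid with an additional red square.

A red square appears in the second image that is absent from the first.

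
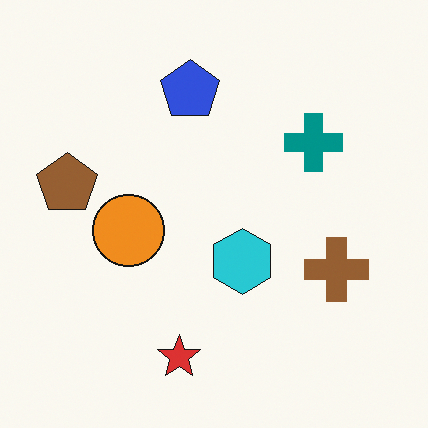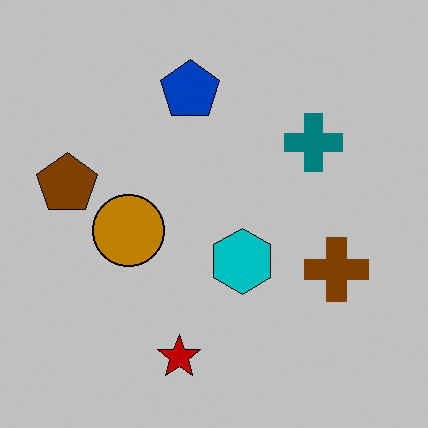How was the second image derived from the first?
The image was aggressively posterized.

Each flat color has snapped to a coarser quantized level — most visibly, the near-white background has dropped to a flat grey.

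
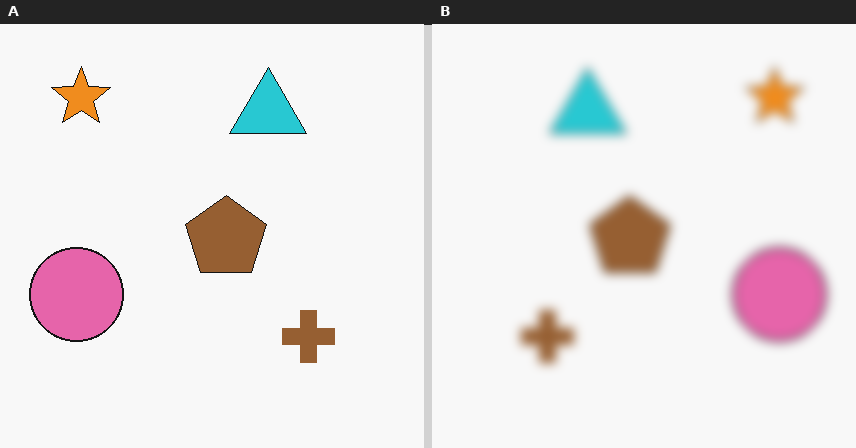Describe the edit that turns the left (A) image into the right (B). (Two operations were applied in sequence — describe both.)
The right (B) image is the left (A) strongly gaussian-blurred, then flipped horizontally (left ↔ right).

Shape edges and outlines are uniformly softened across the whole image. The pink circle is in the left of the left (A) image and the right of the right (B) — shapes on opposite sides of the vertical midline have swapped in a mirror flip.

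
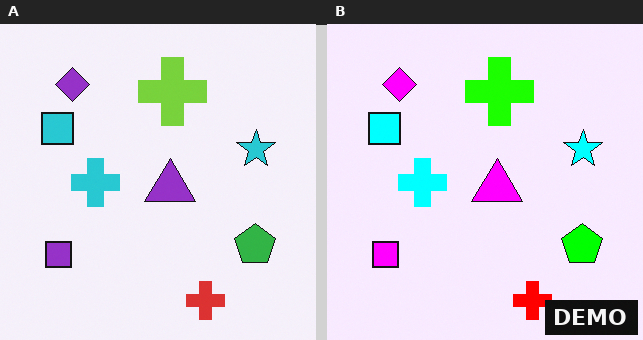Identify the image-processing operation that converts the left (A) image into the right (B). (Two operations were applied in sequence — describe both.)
The transformation is: heavily oversaturated, then watermarked with the text "DEMO" in the lower-right corner.

All colors are more vivid — a global saturation change. A dark label reading "DEMO" appears in the lower-right corner.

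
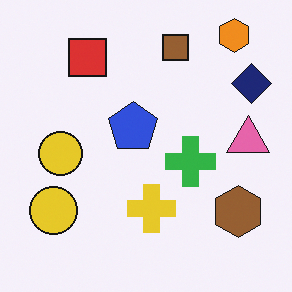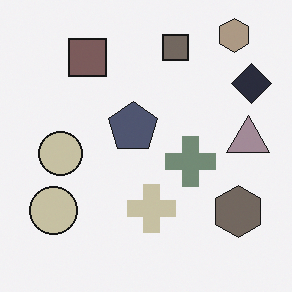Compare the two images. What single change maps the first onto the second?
This is the original image made much more muted (saturation change).

All colors are more muted and greyish — a global saturation change.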